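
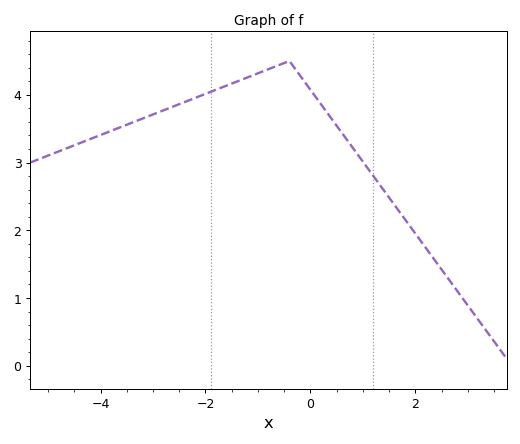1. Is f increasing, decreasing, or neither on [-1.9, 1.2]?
neither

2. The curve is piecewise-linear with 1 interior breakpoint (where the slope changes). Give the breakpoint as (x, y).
(-0.4, 4.5)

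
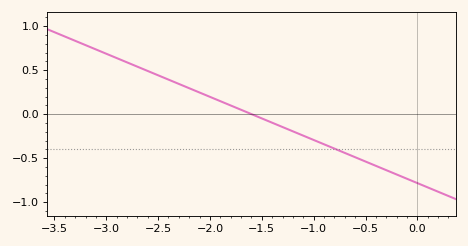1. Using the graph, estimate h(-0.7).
-0.441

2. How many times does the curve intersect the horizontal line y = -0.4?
1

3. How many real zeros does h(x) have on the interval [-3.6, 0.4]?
1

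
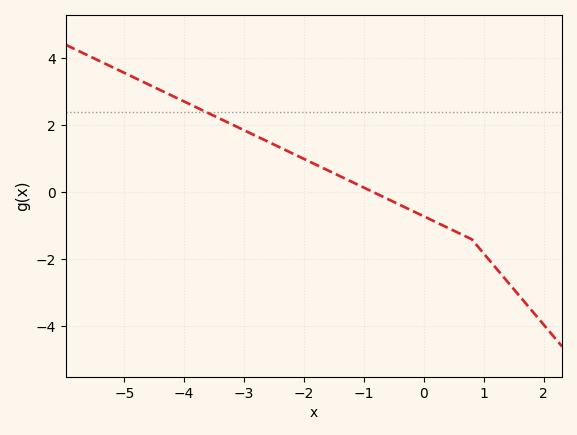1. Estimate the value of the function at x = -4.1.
2.79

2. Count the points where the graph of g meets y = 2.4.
1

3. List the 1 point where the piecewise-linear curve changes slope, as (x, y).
(0.8, -1.4)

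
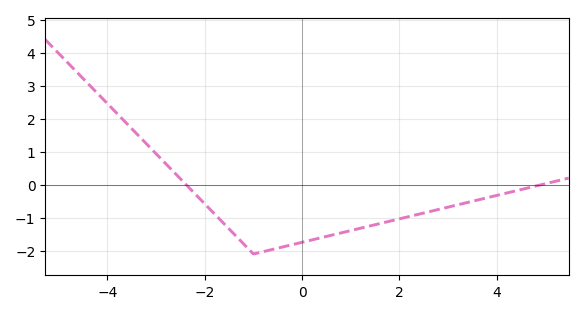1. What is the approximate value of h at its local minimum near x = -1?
-2.1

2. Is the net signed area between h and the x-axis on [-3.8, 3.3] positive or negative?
negative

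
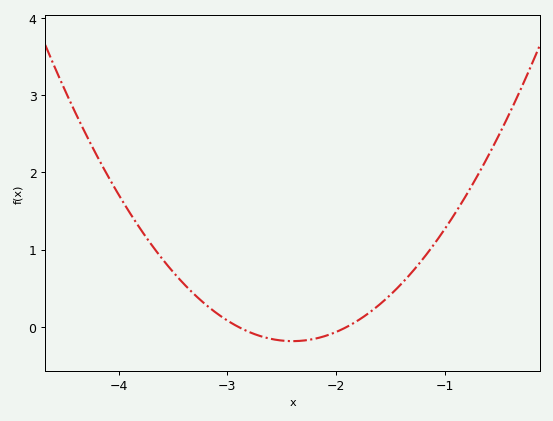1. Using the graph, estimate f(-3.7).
1.1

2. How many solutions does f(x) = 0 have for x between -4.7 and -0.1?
2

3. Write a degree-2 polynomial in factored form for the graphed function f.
y = 0.74(x + 2.9)(x + 1.9)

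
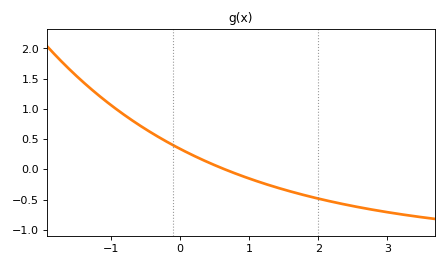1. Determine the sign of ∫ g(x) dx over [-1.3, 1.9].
positive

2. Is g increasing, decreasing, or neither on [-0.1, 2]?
decreasing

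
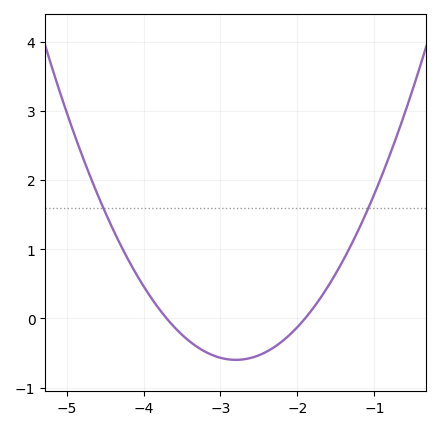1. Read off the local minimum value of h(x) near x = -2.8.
-0.599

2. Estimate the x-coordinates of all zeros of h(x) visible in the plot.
-3.7, -1.9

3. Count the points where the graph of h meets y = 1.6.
2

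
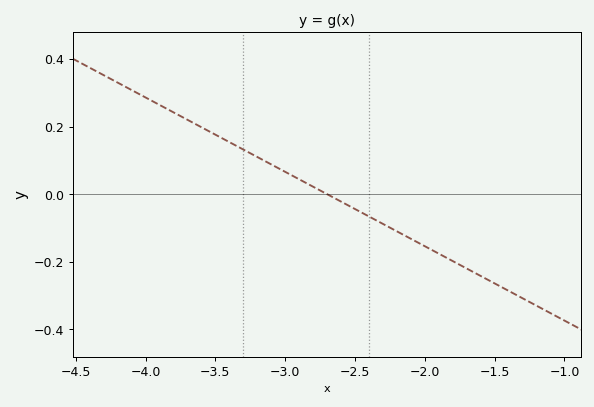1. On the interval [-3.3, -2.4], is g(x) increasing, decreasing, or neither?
decreasing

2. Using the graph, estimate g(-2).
-0.154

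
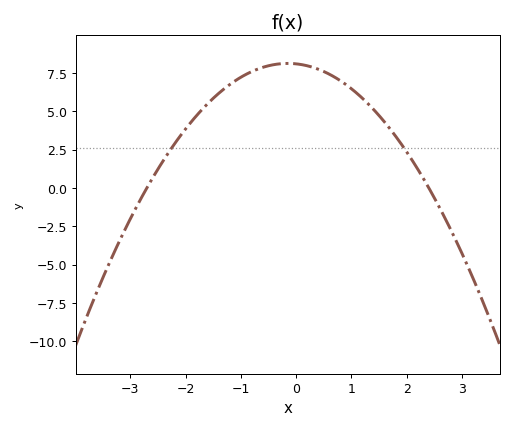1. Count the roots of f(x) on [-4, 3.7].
2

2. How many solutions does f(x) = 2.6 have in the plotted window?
2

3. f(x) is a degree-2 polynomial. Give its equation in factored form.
y = -1.25(x + 2.7)(x - 2.4)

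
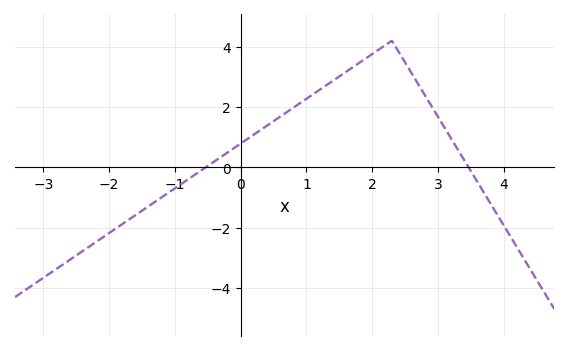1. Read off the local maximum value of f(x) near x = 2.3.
4.2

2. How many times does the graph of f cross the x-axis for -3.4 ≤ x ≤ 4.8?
2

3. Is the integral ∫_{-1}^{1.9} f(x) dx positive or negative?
positive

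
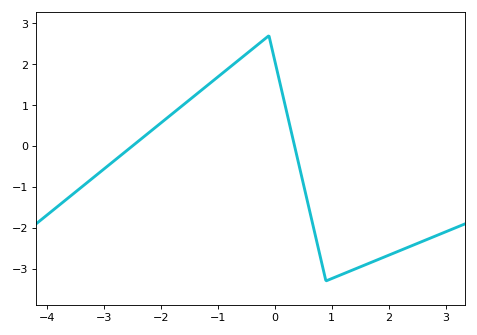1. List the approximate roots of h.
-2.4, 0.4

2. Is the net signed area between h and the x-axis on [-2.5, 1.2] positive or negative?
positive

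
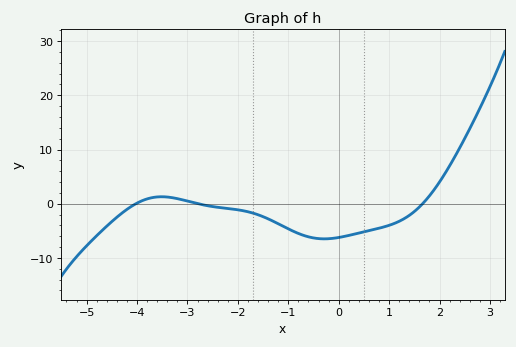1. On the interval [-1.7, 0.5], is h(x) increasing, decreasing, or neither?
neither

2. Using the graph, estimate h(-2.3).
-1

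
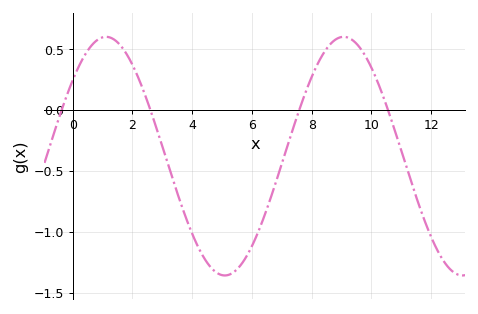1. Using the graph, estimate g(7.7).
0.082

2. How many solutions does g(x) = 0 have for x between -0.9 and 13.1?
4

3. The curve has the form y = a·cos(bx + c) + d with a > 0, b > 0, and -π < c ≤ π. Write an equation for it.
y = 0.98cos(0.79x - 0.88) - 0.38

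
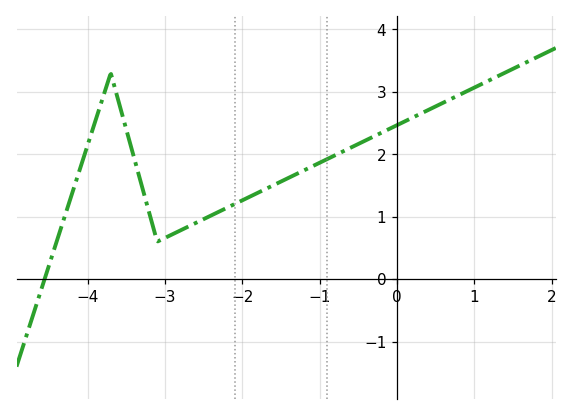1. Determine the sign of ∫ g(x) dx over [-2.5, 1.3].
positive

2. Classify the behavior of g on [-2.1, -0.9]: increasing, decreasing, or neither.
increasing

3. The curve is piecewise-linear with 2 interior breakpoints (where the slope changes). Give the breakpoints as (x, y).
(-3.7, 3.3); (-3.1, 0.6)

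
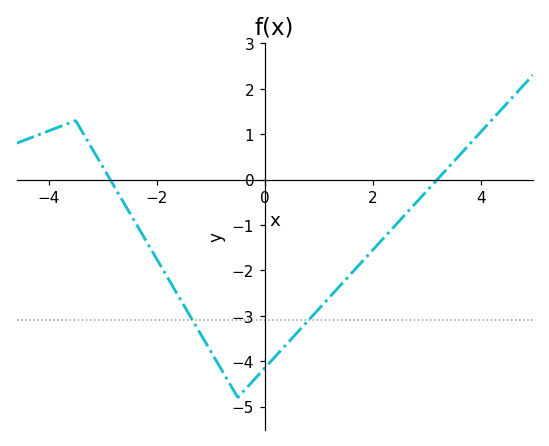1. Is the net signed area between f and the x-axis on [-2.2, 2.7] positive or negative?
negative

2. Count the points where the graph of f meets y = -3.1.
2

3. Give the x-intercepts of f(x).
-2.8, 3.2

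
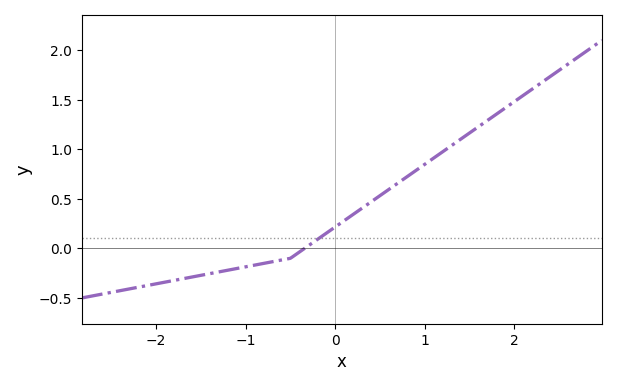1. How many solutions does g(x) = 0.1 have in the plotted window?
1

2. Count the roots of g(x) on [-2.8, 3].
1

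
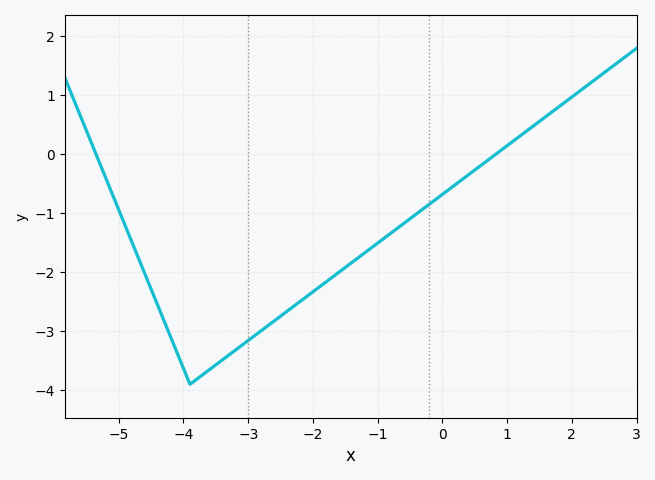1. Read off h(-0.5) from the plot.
-1.1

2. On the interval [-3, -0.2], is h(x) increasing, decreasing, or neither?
increasing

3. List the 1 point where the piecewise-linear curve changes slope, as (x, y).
(-3.9, -3.9)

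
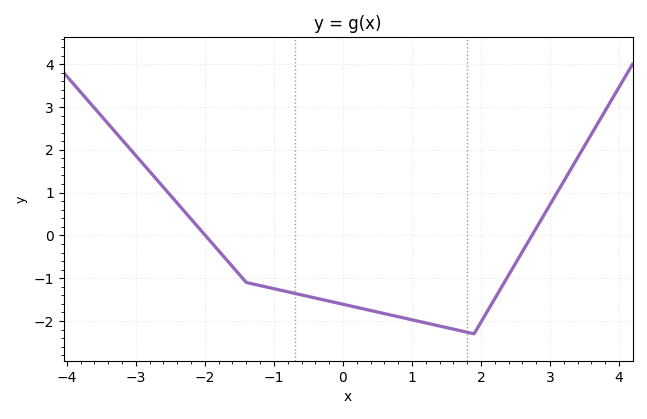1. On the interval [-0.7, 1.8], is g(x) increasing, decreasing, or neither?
decreasing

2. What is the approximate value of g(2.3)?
-1.2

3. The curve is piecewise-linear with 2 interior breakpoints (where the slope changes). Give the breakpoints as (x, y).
(-1.4, -1.1); (1.9, -2.3)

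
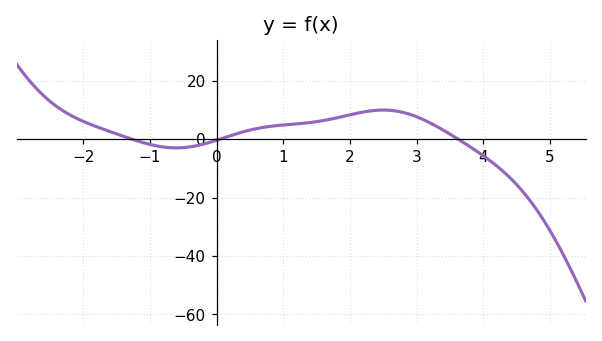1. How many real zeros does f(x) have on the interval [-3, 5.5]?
3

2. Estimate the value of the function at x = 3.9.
-4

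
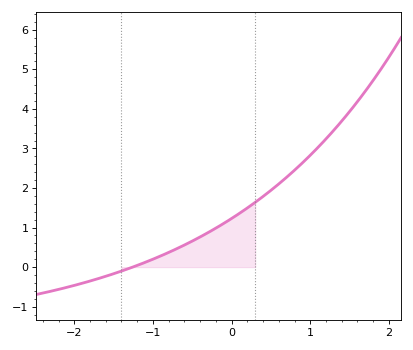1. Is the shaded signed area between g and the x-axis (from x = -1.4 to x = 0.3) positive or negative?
positive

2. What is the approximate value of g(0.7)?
2.3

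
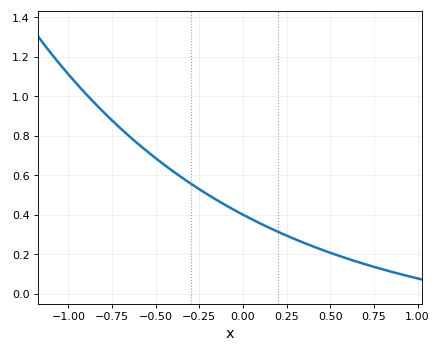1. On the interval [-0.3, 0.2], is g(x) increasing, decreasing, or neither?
decreasing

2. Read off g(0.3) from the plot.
0.28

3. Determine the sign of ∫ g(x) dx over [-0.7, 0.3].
positive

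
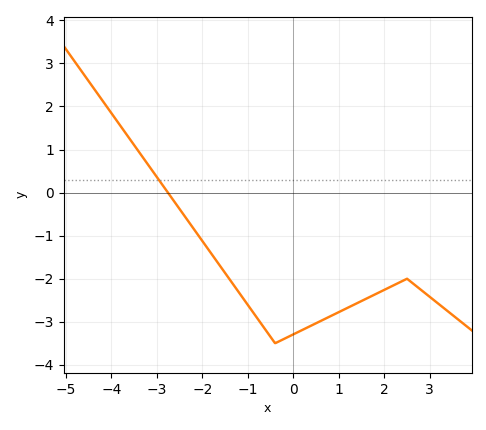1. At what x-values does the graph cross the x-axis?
-2.8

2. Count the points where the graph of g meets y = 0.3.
1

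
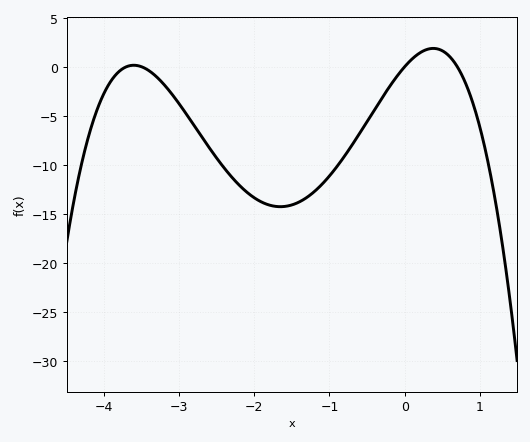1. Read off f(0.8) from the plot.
-1.5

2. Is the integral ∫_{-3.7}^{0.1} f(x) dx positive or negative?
negative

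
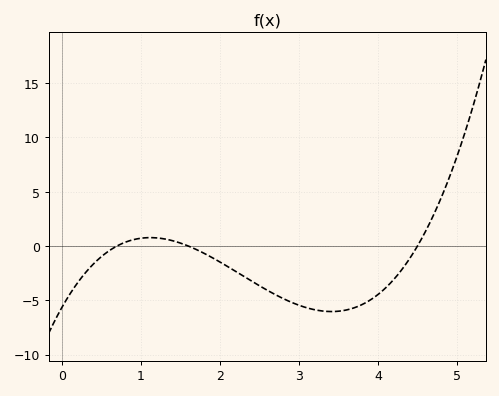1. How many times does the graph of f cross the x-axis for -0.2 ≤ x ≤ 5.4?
3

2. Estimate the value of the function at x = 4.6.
1.5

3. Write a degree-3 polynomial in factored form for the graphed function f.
y = 1.13(x - 0.7)(x - 1.6)(x - 4.5)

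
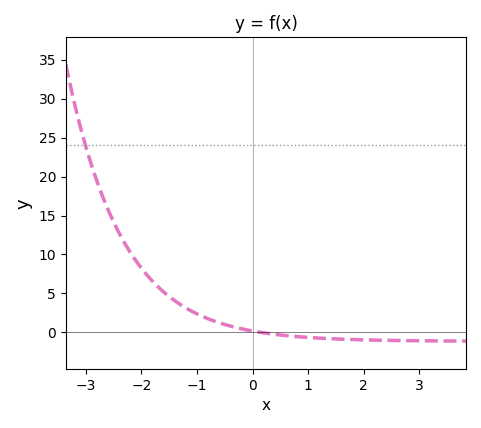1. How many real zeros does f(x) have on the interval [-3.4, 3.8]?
1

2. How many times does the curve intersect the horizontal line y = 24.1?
1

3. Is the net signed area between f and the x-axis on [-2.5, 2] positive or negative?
positive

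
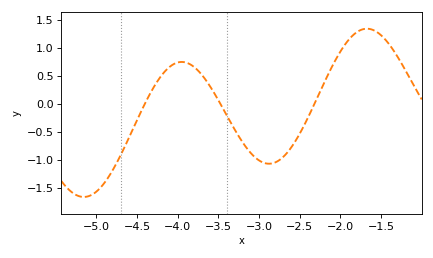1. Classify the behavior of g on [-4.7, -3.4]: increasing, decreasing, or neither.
neither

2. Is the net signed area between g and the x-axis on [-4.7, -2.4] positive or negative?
negative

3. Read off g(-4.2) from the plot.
0.5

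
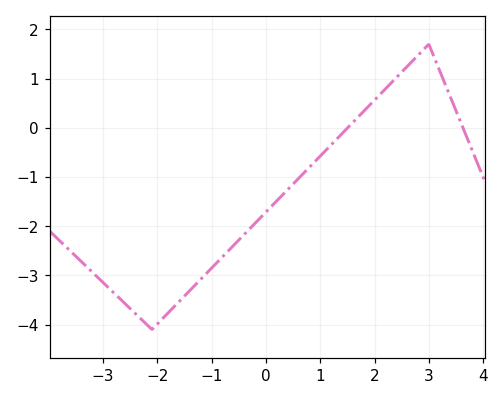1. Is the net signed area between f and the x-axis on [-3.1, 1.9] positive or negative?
negative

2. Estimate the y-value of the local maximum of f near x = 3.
1.7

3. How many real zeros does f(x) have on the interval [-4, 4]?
2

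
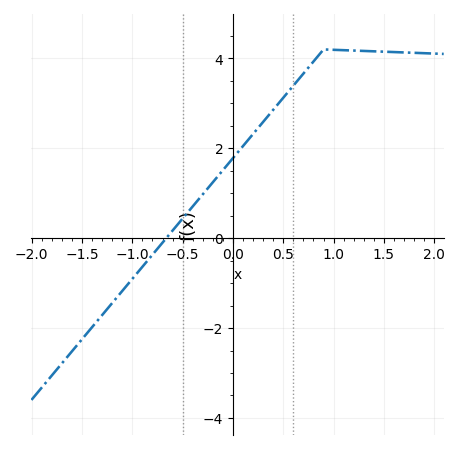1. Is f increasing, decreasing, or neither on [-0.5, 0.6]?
increasing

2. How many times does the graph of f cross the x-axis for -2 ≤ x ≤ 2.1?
1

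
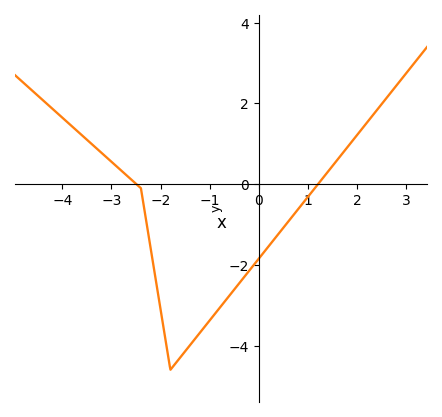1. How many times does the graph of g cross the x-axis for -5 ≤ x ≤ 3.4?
2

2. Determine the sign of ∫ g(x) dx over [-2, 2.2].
negative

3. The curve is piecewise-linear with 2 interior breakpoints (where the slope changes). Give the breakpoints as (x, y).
(-2.4, -0.1); (-1.8, -4.6)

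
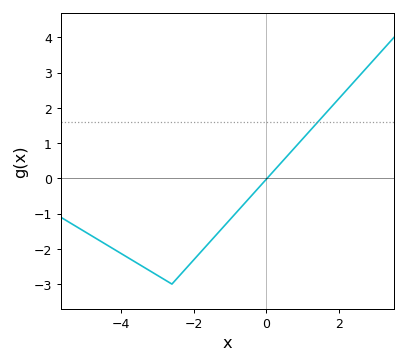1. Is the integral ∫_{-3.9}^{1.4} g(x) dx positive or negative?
negative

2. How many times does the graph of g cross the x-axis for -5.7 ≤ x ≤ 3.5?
1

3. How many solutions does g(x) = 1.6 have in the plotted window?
1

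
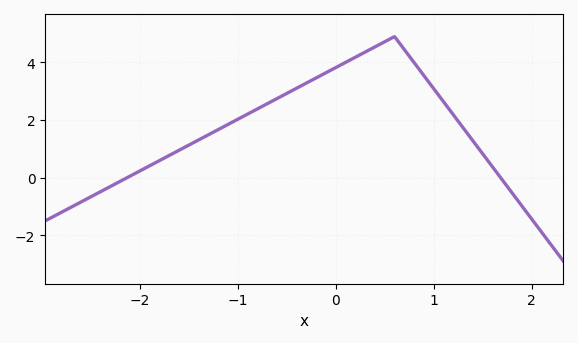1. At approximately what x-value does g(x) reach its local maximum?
0.599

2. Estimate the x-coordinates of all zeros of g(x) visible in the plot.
-2.13, 1.68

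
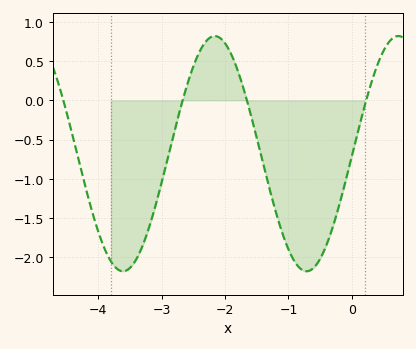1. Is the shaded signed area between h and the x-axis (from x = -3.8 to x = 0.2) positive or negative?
negative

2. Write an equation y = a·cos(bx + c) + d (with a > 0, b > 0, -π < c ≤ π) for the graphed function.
y = 1.5cos(2.2x - 1.6) - 0.68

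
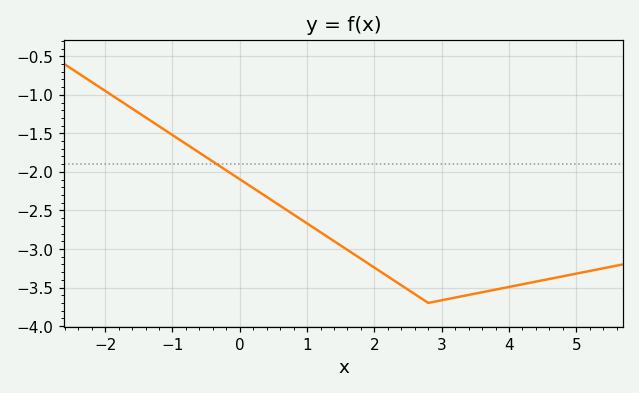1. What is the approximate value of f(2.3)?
-3.4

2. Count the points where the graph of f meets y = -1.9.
1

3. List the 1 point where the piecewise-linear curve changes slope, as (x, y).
(2.8, -3.7)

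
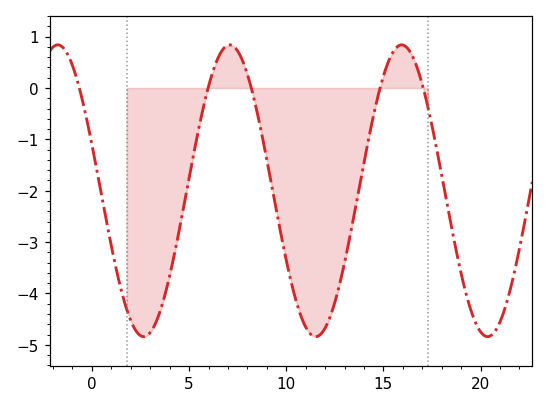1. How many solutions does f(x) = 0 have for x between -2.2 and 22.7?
5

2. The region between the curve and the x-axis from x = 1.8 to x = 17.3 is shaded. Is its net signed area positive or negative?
negative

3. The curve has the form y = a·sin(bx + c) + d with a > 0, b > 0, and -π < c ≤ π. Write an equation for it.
y = 2.84sin(0.71x + 2.82) - 2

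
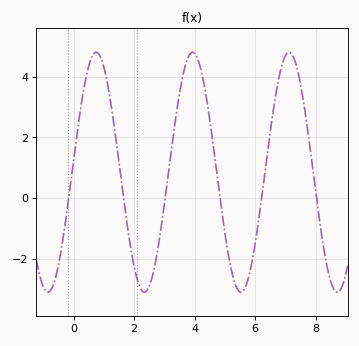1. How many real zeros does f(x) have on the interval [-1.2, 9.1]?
6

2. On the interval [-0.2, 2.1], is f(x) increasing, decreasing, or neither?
neither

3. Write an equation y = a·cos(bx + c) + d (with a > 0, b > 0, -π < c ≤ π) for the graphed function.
y = 3.95cos(1.97x - 1.47) + 0.85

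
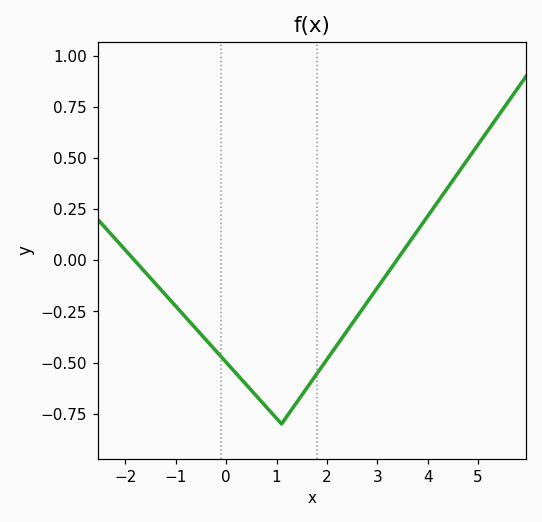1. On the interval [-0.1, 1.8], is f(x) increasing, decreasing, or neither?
neither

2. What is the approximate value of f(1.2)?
-0.76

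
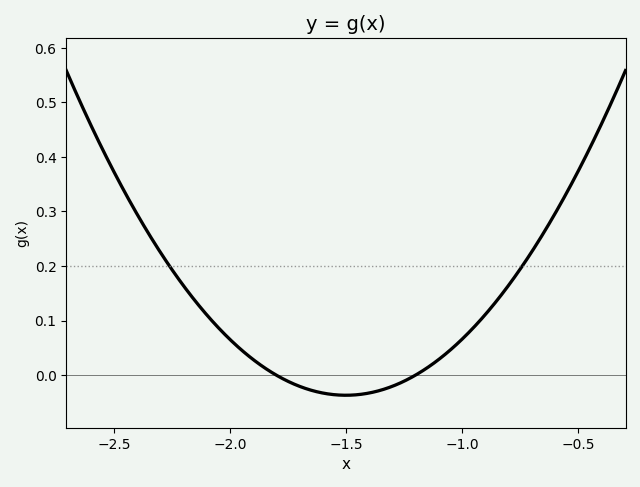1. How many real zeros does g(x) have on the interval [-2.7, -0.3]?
2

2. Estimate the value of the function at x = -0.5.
0.37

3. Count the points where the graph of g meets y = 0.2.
2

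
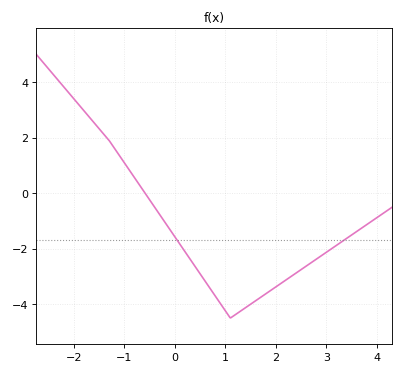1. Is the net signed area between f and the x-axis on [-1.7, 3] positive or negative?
negative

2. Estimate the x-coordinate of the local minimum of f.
1.1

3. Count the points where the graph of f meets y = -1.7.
2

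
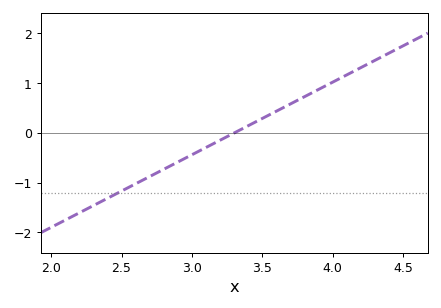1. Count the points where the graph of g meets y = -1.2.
1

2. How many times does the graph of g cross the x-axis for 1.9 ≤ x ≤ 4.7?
1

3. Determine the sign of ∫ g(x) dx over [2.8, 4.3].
positive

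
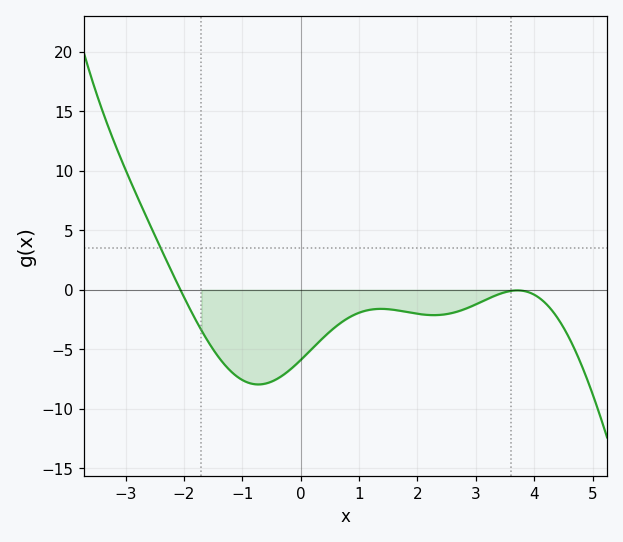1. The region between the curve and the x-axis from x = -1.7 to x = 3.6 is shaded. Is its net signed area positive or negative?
negative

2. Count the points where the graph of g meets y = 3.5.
1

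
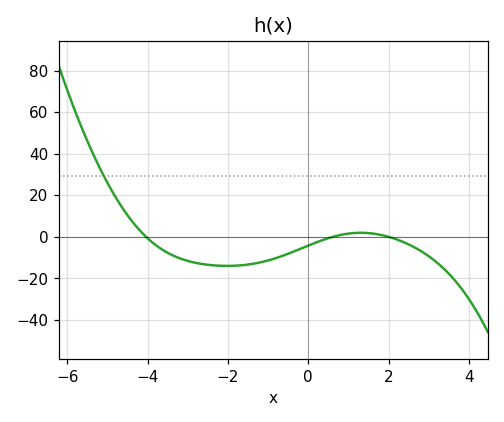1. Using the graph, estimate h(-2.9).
-12.1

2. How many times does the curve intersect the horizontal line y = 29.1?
1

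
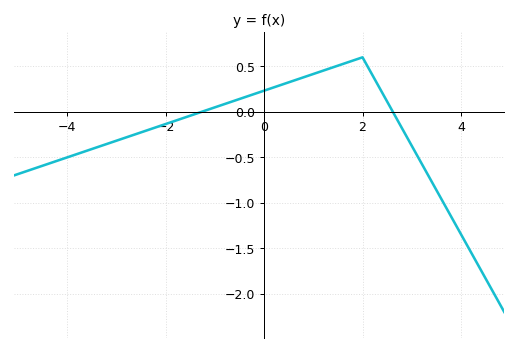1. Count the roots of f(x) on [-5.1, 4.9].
2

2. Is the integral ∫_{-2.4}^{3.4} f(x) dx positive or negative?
positive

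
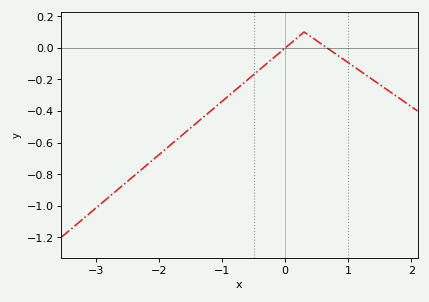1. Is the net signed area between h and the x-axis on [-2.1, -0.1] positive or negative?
negative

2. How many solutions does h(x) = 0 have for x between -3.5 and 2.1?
2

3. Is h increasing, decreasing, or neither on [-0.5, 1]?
neither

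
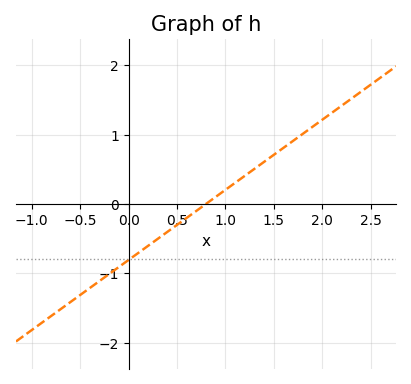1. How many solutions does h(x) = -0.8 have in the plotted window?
1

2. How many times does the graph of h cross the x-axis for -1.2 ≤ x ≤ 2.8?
1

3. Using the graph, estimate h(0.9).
0.1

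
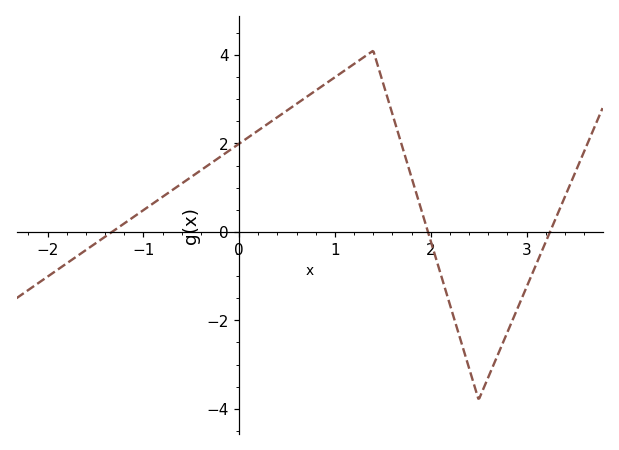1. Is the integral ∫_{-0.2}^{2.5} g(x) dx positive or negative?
positive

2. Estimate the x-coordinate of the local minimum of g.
2.5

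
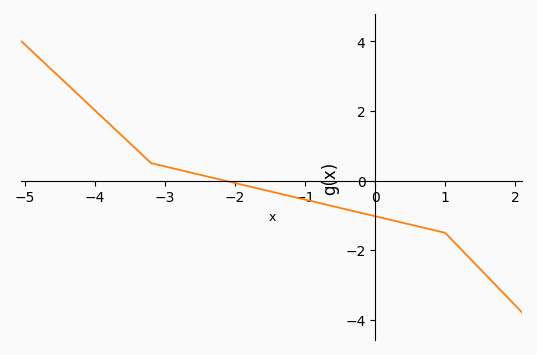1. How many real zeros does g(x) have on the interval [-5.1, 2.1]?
1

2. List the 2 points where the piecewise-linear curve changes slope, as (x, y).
(-3.2, 0.5); (1, -1.5)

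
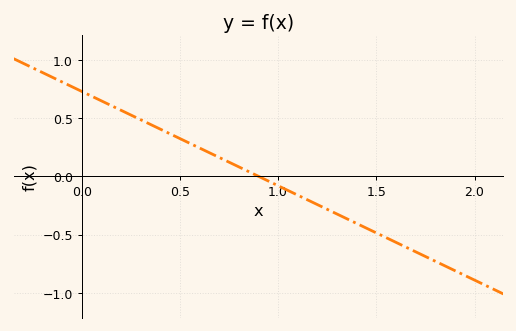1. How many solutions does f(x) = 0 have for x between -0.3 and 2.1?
1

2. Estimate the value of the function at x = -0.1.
0.8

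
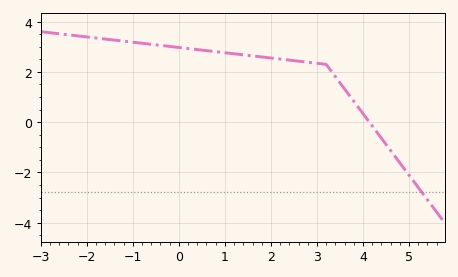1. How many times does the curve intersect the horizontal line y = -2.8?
1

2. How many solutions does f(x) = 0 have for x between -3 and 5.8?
1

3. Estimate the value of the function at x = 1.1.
2.8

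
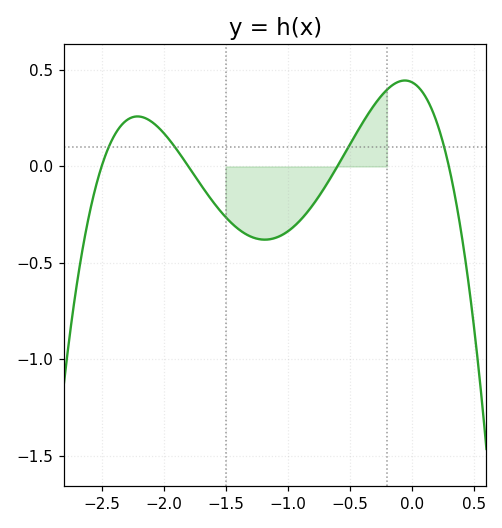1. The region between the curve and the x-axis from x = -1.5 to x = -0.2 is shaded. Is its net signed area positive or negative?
negative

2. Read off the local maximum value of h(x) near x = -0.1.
0.45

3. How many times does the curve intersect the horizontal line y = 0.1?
4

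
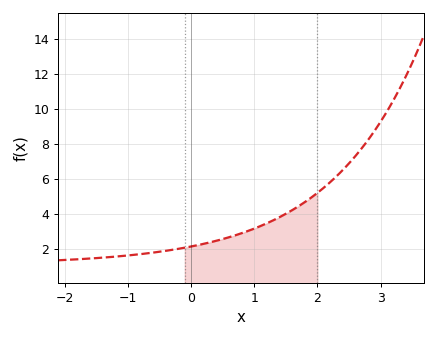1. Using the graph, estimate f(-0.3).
2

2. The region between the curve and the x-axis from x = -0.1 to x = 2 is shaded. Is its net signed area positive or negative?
positive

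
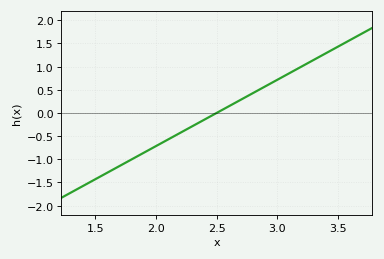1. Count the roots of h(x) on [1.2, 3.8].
1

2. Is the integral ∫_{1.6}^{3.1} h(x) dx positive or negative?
negative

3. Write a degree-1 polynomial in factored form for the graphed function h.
y = 1.43(x - 2.5)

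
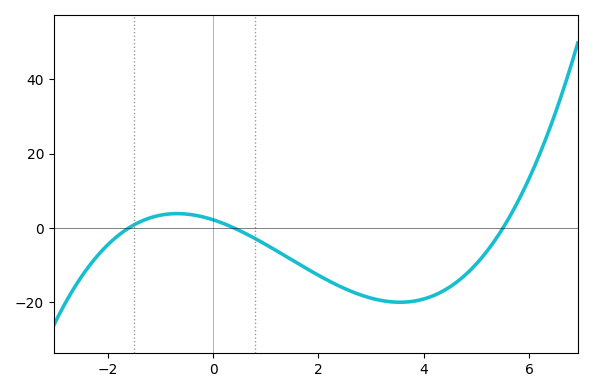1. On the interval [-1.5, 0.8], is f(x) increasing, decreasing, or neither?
neither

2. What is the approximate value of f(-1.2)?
2.7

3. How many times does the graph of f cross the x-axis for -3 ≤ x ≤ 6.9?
3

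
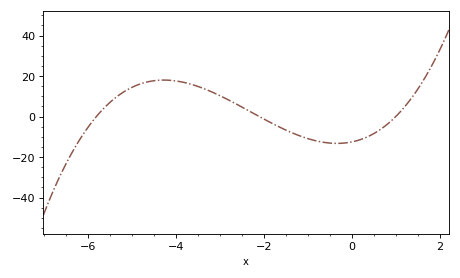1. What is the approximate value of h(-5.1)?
13.2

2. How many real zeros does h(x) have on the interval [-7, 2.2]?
3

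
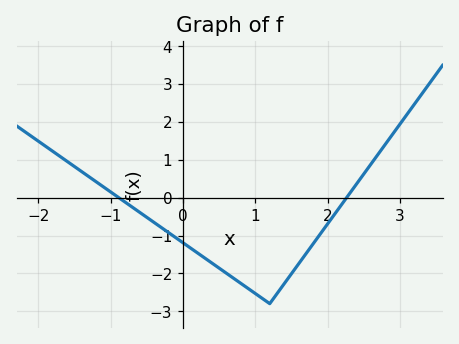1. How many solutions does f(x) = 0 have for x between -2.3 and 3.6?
2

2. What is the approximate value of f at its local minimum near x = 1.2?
-2.8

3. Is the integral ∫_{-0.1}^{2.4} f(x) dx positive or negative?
negative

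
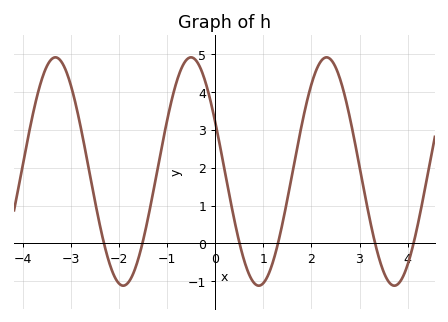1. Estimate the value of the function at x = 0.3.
1.25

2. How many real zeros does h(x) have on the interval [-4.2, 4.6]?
6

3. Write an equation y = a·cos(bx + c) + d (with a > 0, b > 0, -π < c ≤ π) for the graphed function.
y = 3.02cos(2.23x + 1.12) + 1.9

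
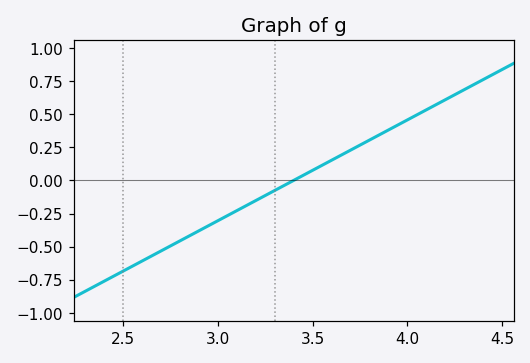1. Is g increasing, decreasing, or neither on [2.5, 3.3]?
increasing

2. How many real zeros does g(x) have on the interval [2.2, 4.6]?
1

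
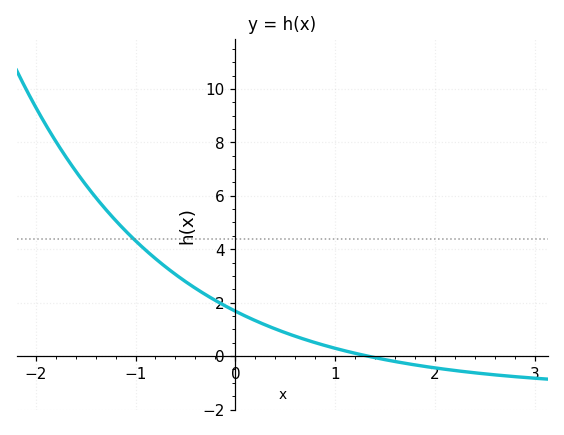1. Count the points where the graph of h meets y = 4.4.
1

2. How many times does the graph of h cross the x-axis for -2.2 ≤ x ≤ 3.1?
1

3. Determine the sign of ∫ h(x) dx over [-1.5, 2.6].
positive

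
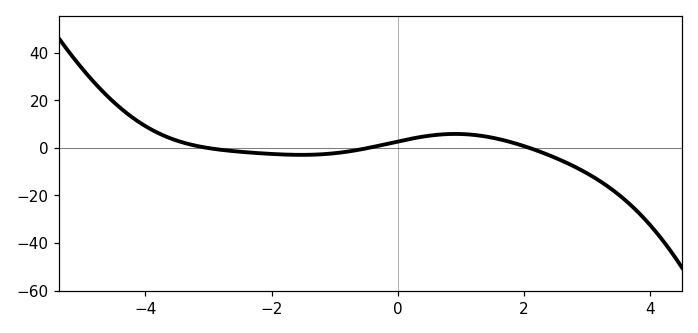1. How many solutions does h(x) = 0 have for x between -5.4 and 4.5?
3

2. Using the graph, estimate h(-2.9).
0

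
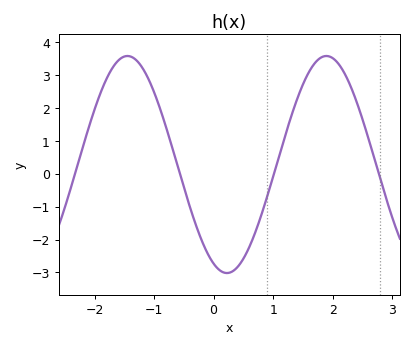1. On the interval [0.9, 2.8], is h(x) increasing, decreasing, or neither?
neither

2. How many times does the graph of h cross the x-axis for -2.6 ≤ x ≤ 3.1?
4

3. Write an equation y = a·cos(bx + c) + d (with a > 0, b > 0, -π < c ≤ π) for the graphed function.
y = 3.3cos(1.88x + 2.72) + 0.28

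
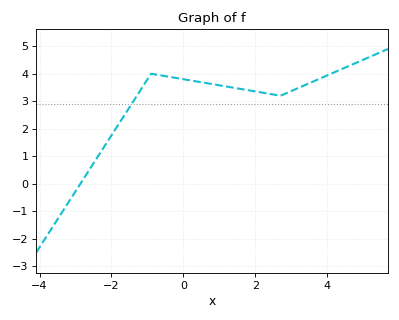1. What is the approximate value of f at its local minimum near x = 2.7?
3.2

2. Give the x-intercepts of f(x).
-2.8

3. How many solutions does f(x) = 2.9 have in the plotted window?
1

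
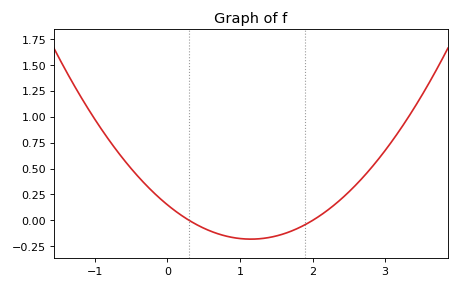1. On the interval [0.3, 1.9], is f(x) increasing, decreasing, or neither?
neither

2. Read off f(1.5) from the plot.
-0.15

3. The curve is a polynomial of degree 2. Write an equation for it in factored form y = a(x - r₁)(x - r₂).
y = 0.25(x - 0.3)(x - 2)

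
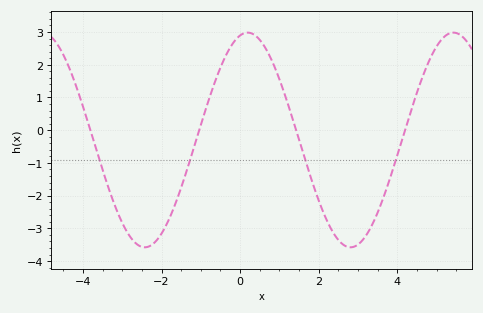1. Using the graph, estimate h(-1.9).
-2.9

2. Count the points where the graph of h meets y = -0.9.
4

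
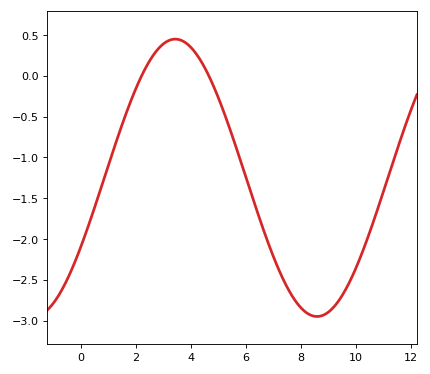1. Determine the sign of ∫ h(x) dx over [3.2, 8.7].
negative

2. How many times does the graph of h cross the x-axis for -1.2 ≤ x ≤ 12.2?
2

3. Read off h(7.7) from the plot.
-2.7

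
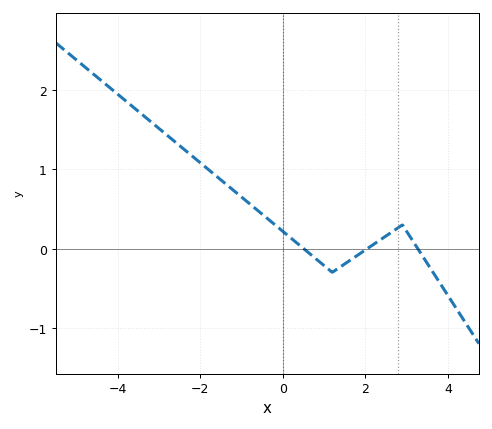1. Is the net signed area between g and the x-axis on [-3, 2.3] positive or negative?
positive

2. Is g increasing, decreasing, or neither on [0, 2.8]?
neither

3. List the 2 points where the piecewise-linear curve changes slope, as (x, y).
(1.2, -0.3); (2.9, 0.3)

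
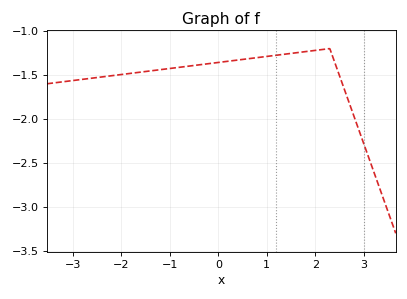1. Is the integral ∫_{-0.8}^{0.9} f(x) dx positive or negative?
negative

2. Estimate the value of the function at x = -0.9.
-1.42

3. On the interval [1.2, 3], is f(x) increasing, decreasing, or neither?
neither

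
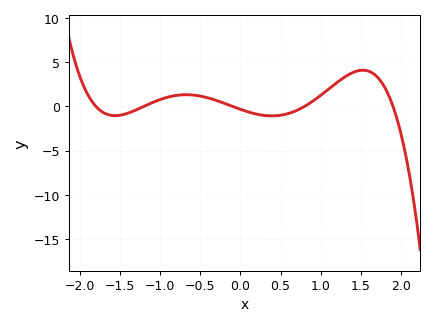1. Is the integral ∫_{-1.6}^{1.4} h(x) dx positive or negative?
positive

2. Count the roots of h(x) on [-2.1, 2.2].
5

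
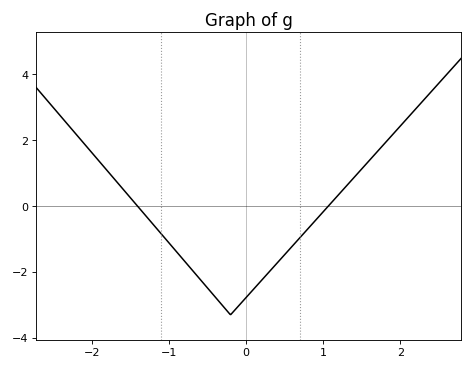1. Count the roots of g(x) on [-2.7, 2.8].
2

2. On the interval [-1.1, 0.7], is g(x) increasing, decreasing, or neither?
neither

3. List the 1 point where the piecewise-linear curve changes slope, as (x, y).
(-0.2, -3.3)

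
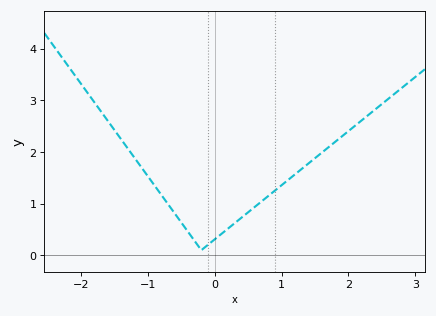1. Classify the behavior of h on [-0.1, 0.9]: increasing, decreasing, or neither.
increasing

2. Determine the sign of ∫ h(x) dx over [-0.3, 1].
positive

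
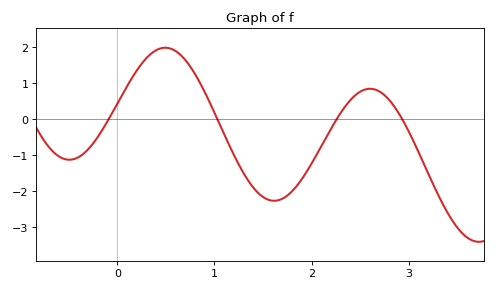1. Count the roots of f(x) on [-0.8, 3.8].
4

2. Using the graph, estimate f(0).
0.432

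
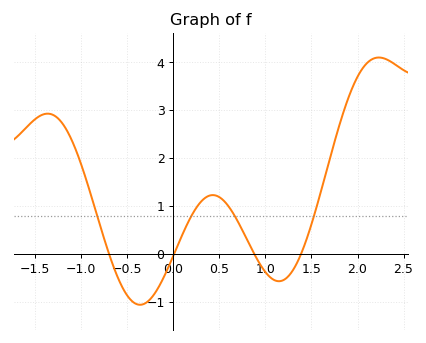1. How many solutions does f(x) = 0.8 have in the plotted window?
4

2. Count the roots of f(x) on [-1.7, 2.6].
4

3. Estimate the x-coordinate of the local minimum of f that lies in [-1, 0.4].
-0.361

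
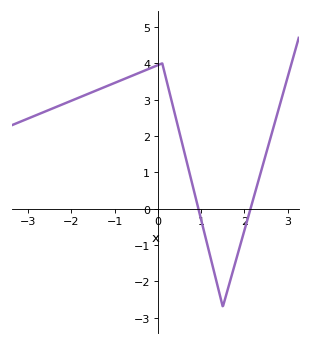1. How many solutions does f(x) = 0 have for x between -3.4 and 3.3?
2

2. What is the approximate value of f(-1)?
3.46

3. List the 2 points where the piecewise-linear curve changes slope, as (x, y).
(0.1, 4); (1.5, -2.7)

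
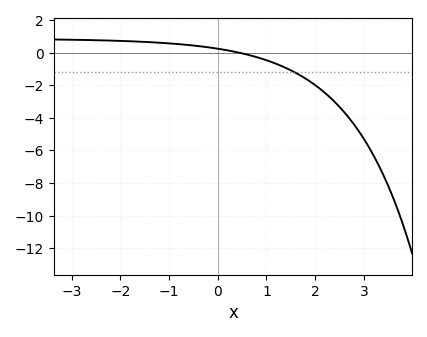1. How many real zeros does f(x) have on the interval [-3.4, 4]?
1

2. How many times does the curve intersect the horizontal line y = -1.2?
1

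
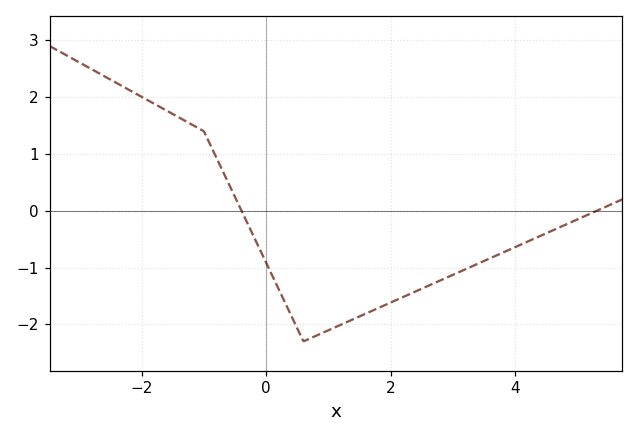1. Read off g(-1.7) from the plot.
1.8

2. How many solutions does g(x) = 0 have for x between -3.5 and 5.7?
2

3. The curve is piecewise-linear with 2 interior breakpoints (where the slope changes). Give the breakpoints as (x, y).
(-1, 1.4); (0.6, -2.3)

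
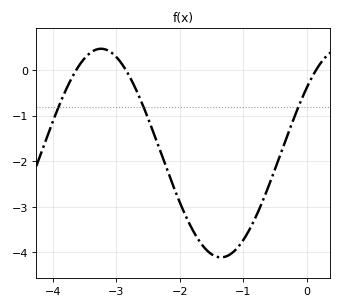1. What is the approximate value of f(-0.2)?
-1.06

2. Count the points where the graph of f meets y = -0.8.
3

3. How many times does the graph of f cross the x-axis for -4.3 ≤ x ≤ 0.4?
3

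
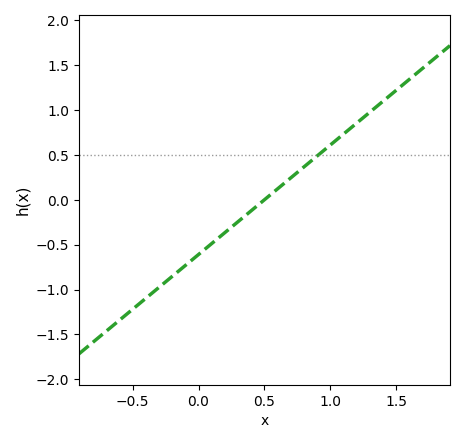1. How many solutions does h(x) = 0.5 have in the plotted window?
1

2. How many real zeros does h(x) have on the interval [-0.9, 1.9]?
1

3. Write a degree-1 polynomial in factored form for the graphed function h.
y = 1.22(x - 0.5)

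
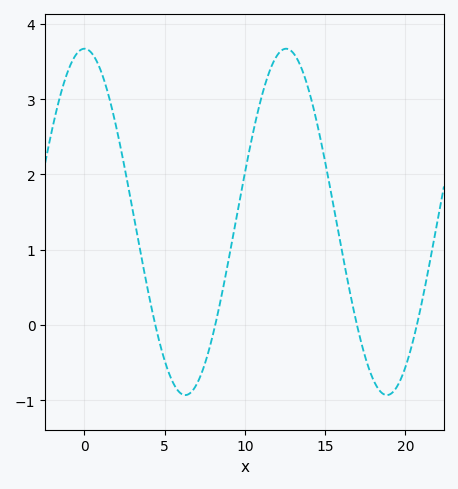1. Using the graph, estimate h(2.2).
2.4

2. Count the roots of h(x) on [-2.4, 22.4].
4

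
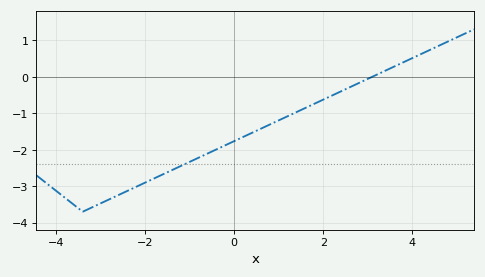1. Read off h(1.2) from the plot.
-1.08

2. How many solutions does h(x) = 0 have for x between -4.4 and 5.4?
1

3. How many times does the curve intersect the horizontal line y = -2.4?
1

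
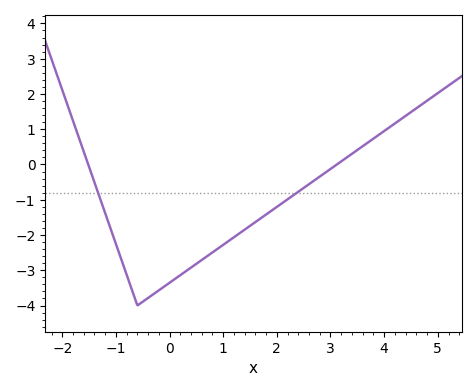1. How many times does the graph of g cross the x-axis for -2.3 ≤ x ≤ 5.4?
2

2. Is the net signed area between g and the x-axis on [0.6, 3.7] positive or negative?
negative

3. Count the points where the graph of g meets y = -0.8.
2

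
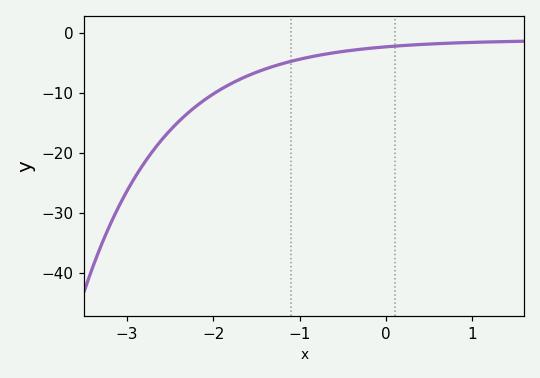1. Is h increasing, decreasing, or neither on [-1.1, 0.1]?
increasing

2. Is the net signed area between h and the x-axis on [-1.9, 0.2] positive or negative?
negative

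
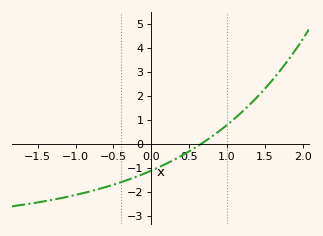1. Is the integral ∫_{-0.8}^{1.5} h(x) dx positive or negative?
negative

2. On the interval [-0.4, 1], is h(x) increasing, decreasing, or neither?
increasing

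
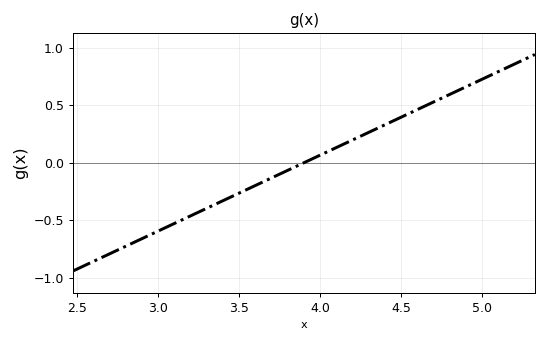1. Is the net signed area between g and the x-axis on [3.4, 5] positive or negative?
positive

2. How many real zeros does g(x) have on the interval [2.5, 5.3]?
1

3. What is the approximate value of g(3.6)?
-0.2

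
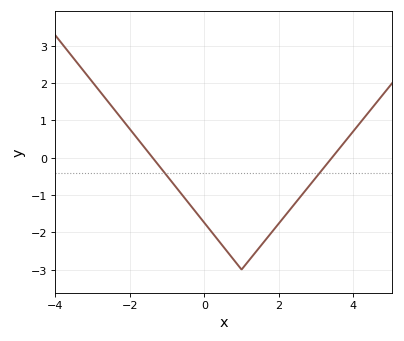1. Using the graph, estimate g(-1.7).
0.395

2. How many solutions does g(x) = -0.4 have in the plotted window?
2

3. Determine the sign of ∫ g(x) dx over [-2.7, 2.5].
negative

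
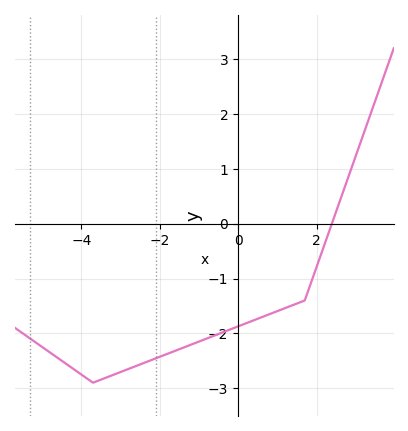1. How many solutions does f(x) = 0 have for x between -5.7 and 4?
1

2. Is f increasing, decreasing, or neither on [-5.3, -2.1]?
neither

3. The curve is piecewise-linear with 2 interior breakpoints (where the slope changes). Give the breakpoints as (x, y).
(-3.7, -2.9); (1.7, -1.4)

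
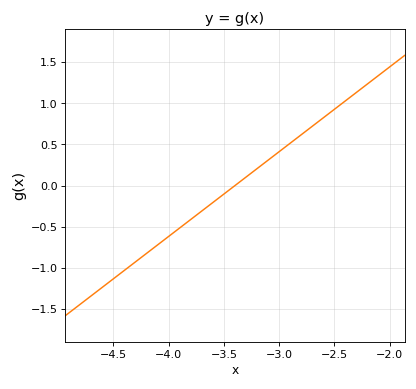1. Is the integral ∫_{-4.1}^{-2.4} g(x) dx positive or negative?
positive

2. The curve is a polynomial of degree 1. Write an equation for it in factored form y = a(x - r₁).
y = 1.03(x + 3.4)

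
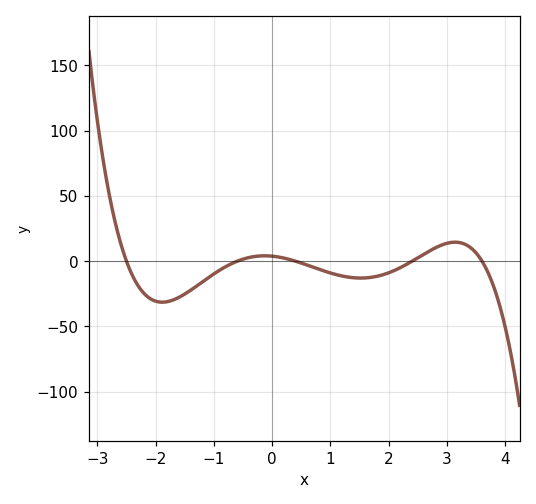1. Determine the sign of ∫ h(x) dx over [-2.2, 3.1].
negative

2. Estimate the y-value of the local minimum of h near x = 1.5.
-12.9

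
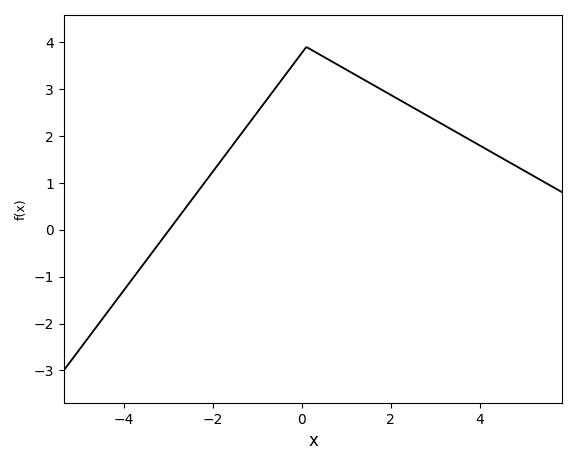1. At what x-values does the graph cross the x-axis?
-3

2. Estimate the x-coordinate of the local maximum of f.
0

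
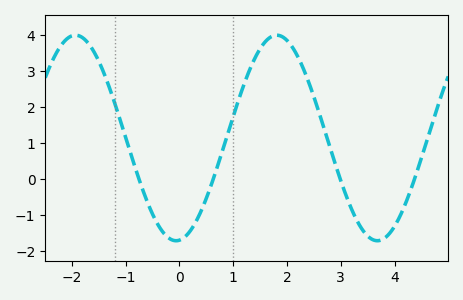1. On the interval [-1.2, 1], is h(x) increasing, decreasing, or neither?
neither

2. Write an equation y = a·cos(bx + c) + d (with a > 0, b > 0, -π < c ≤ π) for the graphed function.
y = 2.85cos(1.68x - 3.04) + 1.14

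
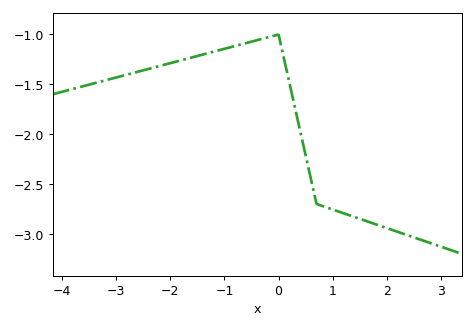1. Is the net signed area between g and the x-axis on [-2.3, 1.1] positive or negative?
negative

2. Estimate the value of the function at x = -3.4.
-1.5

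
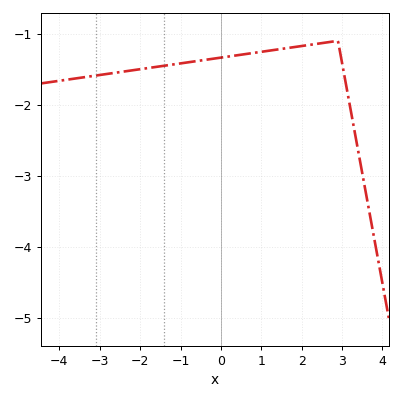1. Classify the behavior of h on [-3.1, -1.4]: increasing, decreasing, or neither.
increasing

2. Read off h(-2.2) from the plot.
-1.5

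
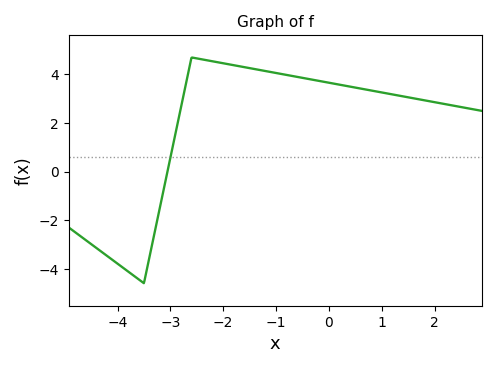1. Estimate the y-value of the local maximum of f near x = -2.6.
4.7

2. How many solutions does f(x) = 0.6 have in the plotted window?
1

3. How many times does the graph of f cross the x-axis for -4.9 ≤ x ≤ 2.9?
1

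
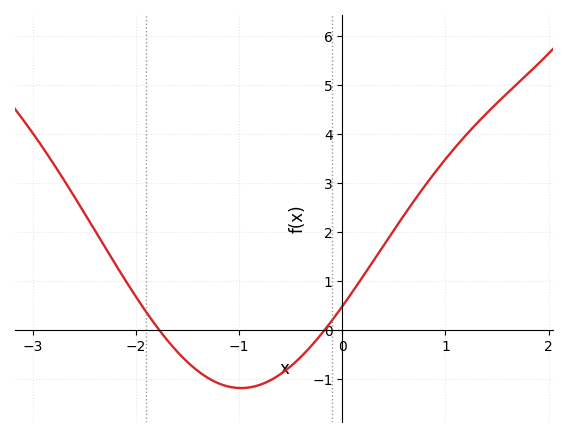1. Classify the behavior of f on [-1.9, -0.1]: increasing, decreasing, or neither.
neither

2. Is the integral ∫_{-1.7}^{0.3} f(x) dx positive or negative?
negative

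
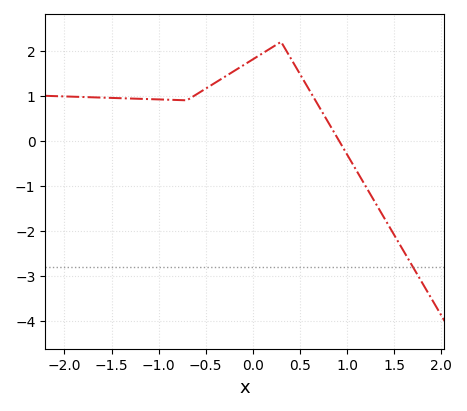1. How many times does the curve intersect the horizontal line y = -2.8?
1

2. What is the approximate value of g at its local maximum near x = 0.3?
2.2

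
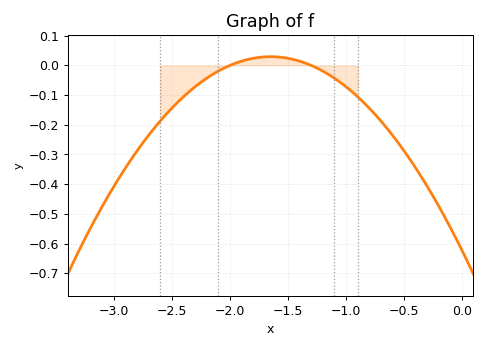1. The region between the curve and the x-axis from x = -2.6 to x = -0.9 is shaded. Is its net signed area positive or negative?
negative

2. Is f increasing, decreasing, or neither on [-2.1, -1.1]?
neither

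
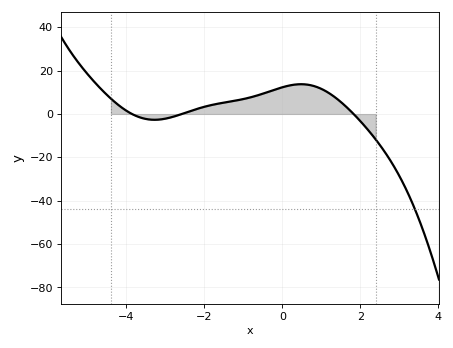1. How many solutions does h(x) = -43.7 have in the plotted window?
1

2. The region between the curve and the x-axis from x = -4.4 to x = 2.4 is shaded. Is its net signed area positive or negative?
positive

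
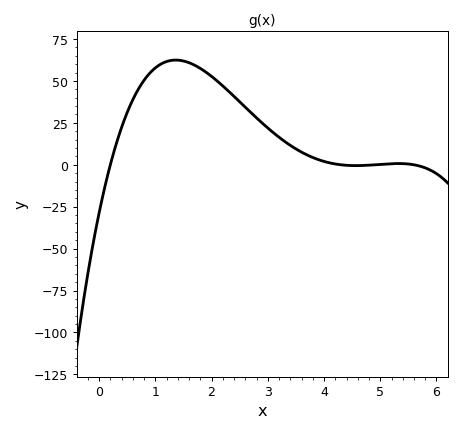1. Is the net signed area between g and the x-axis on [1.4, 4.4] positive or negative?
positive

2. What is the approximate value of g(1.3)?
62.3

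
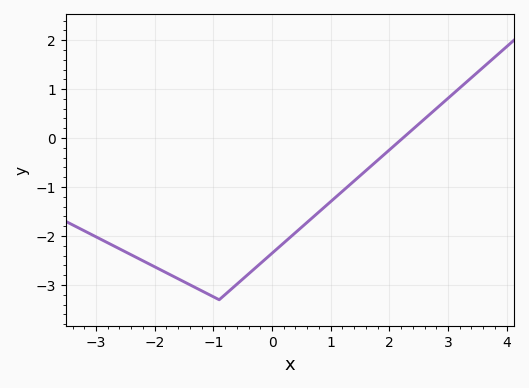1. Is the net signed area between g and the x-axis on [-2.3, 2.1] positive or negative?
negative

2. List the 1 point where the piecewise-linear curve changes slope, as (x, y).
(-0.9, -3.3)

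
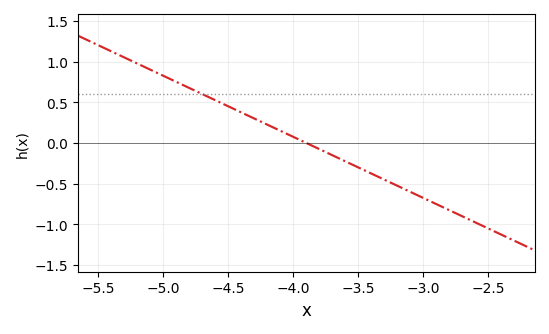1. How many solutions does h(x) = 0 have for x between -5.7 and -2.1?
1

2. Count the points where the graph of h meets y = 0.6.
1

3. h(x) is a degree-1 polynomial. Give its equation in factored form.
y = -0.75(x + 3.9)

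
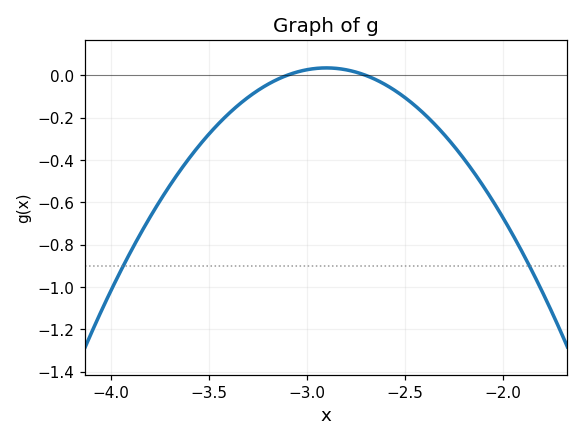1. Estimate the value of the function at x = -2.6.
-0.04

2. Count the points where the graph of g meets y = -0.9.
2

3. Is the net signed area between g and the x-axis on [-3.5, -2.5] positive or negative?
negative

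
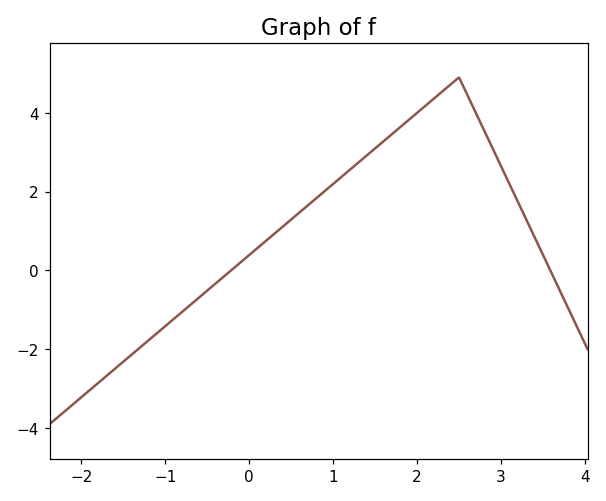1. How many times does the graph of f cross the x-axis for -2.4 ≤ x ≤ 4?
2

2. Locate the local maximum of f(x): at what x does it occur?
2.5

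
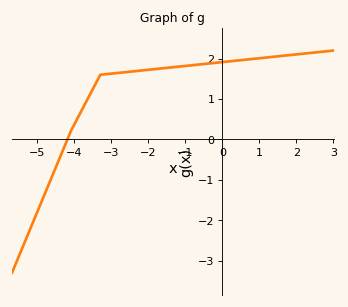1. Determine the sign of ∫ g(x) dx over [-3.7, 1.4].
positive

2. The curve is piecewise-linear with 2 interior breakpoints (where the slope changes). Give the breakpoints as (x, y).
(-4.1, 0.2); (-3.3, 1.6)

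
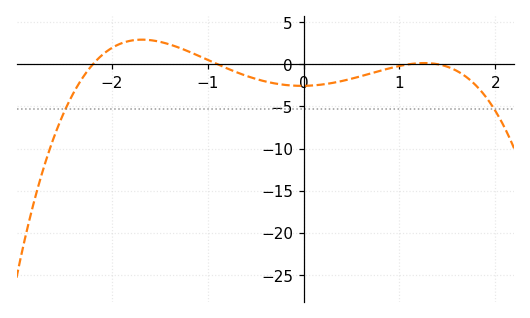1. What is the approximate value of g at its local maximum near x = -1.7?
2.92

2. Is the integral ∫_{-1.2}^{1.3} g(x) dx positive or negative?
negative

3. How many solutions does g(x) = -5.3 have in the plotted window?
2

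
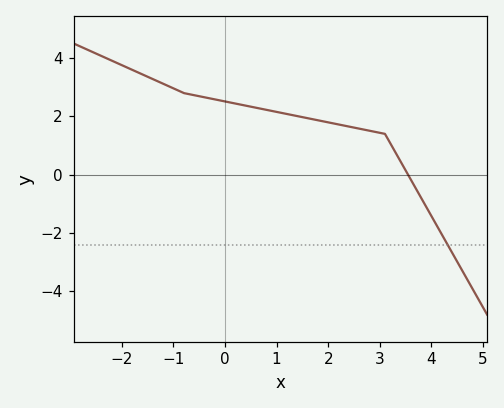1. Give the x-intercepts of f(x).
3.6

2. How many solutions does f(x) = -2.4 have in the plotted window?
1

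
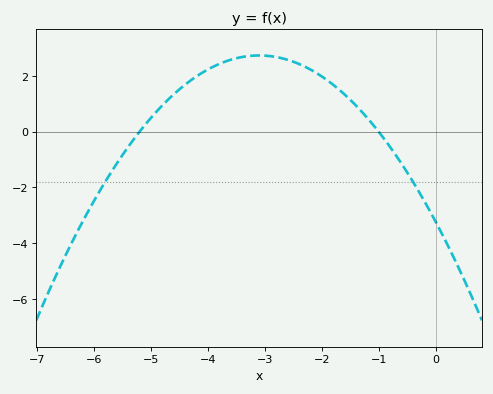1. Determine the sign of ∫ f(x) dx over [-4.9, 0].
positive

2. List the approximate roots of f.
-5.2, -1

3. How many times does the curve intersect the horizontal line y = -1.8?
2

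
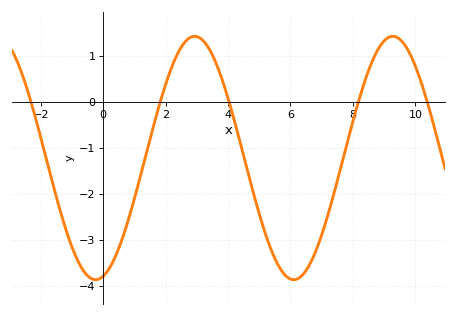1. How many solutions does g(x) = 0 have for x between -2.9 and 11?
5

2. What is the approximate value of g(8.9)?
1.24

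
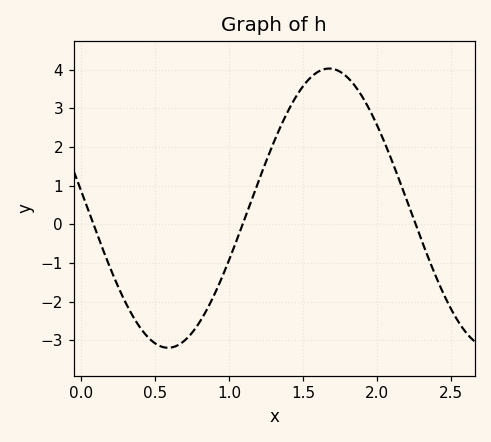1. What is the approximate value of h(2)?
2.55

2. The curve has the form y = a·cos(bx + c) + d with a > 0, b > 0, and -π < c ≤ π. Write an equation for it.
y = 3.61cos(2.89x + 1.44) + 0.42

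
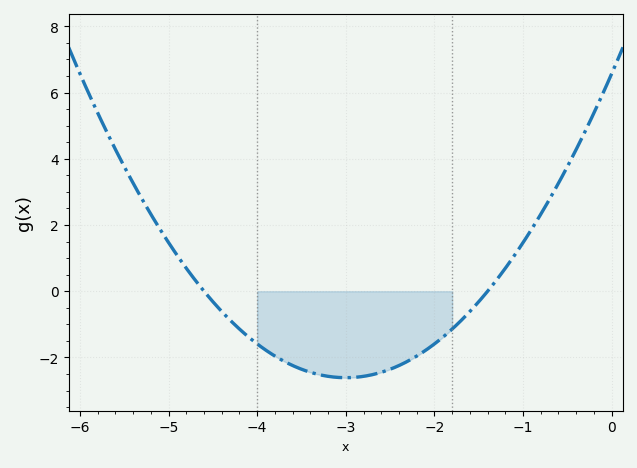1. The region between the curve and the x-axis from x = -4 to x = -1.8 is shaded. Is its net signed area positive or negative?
negative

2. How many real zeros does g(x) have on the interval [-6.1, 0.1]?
2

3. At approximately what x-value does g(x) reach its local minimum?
-3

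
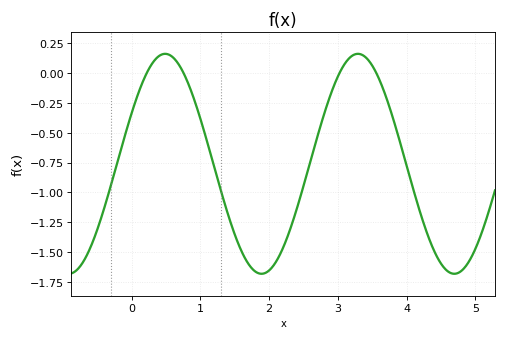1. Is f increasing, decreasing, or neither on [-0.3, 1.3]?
neither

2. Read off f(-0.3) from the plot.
-0.95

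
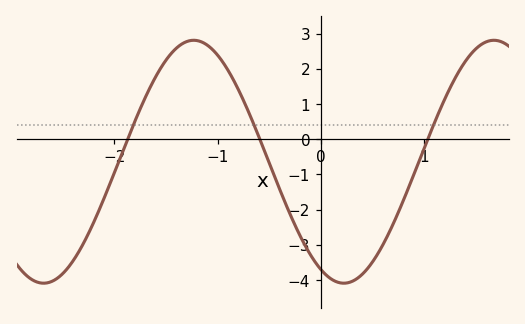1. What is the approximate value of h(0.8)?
-1.73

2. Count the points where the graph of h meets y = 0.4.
3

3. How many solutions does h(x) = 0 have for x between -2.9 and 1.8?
3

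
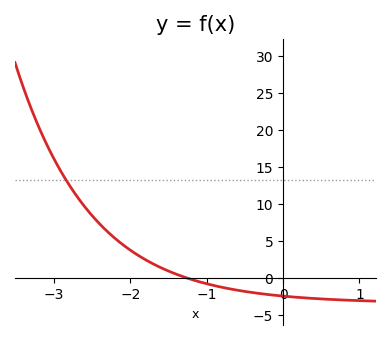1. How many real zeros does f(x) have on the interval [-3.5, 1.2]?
1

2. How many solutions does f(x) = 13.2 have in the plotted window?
1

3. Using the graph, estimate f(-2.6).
9.67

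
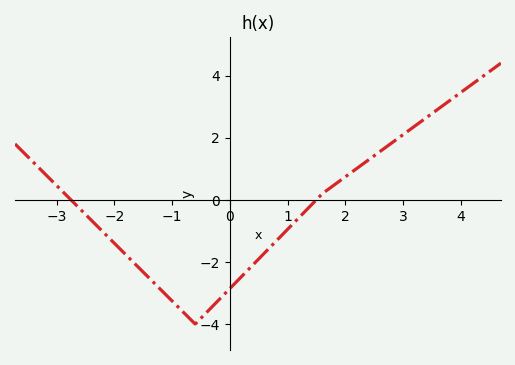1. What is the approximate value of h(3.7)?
3.05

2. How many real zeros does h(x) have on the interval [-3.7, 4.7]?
2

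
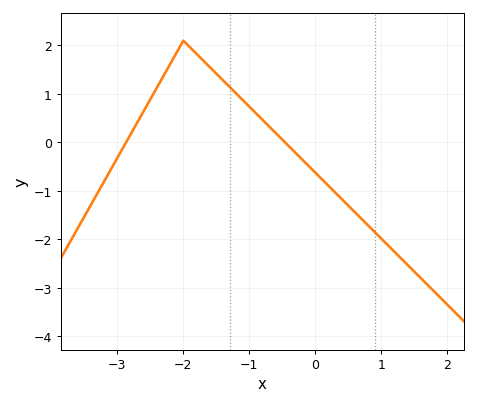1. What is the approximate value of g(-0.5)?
0.058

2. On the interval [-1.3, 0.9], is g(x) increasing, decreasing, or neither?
decreasing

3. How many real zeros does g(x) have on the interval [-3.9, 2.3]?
2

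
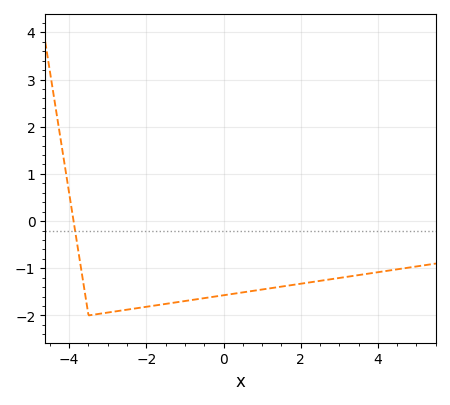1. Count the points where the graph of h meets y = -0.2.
1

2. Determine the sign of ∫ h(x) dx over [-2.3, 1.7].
negative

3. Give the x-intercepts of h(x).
-3.8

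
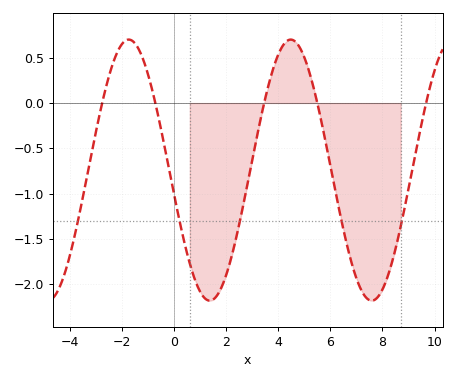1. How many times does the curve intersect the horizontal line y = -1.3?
5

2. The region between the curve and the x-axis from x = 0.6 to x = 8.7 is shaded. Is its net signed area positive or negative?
negative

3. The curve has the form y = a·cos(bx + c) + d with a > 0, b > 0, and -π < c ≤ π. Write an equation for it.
y = 1.44cos(1.01x + 1.76) - 0.74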